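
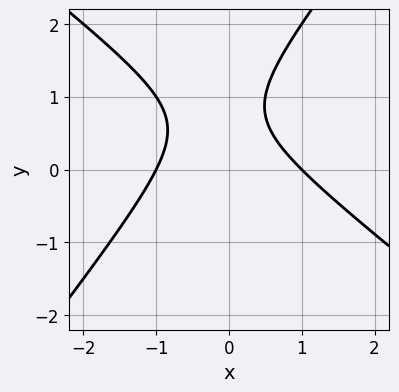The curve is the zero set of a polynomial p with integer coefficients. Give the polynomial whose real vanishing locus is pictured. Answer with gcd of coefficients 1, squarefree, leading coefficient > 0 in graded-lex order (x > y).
2*x^2 + x*y - 2*y^2 + 3*y - 2

(a) The degree is 2 — no degree-1 curve has this shape.
(b) From the visible intercepts: among the integer gridlines, it crosses the x-axis at x ∈ {-1, 1}; no y-intercept at any integer in the box.
(c) Matching integer coefficients to the picture gives p.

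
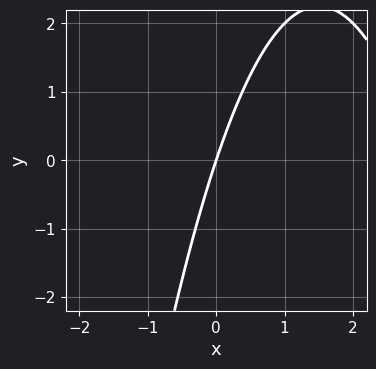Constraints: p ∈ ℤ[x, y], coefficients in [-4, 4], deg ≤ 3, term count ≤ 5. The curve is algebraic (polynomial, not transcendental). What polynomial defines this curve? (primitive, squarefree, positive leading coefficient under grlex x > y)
(a) The degree is 2 — no degree-1 curve has this shape.
(b) From the visible intercepts: one x-axis crossing is at x = 0; it crosses the y-axis at the gridline y = 0.
(c) Solving for integer coefficients yields p as stated.

x^2 - 3*x + y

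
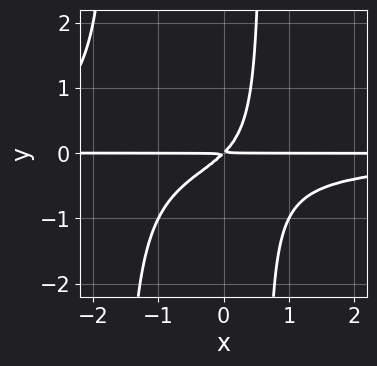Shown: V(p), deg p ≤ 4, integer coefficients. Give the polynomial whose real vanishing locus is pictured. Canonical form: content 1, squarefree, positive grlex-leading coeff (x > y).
1. The degree is 4 — the shape is more complex than any degree-3 curve.
2. From the axis intercepts and sections: the visible x-axis segment lies entirely on the curve.
3. Matching integer coefficients to the picture gives p.

x^2*y^2 + x*y^2 + x*y - y^2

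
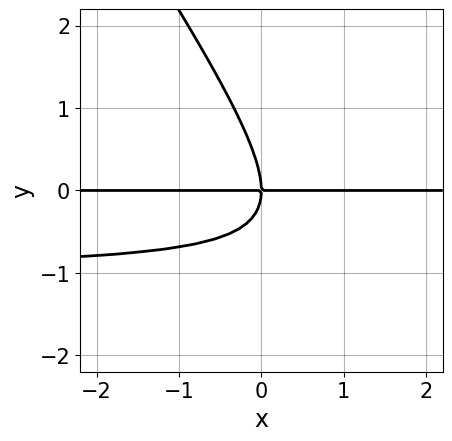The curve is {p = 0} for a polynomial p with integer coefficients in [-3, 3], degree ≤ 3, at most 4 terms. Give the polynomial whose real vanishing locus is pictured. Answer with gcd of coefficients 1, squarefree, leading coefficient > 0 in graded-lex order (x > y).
3*x*y^2 + 2*y^3 + 3*x*y

1. The degree is 3 — the shape is more complex than any degree-2 curve.
2. Reading off the gridlines: it crosses the y-axis at the gridline y = 0; every point of the x-axis in the box is on the curve.
3. Matching integer coefficients to the picture gives p.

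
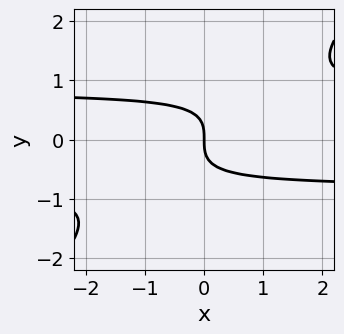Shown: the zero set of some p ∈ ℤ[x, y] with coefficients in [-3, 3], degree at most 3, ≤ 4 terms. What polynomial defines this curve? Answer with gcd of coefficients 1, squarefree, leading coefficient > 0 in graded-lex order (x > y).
3*x*y^2 - 3*y^3 - 2*x

1. deg p = 3. The shape is more complex than any degree-2 curve.
2. Checking where it meets the axes: it crosses the y-axis at the gridline y = 0; it crosses the x-axis at the gridline x = 0.
3. Putting this together gives p.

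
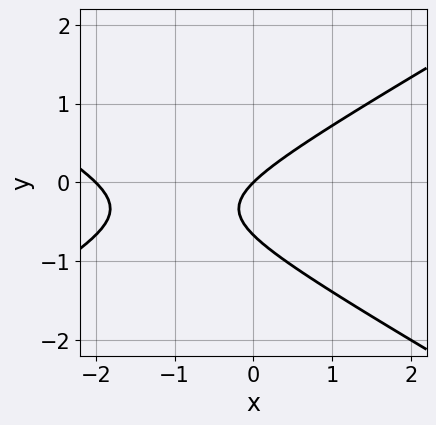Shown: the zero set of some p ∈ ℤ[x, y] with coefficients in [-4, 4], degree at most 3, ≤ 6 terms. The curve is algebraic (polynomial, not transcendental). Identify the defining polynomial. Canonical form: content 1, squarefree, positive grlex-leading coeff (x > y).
First, degree: a generic line meets the curve in up to 2 points, so deg p = 2.
Then, against the integer gridlines: one y-axis crossing is at y = 0; the x-axis gridline crossings are at x ∈ {-2, 0}.
Finally, together with the visible shape, these determine p as stated.

x^2 - 3*y^2 + 2*x - 2*y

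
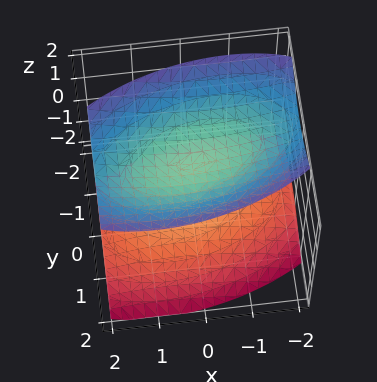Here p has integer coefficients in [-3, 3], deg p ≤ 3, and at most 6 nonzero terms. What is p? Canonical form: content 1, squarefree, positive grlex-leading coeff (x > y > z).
x^2 - x*y + 3*y^2 - 3*z^2 + 3

1. There are 2 components.
2. The degree is 2 — no degree-1 surface has this shape.
3. From the axis intercepts and sections: the z-axis gridline crossings are at z ∈ {-1, 1}; the surface avoids every integer y-axis point in the box.
4. These observations pin down the coefficients.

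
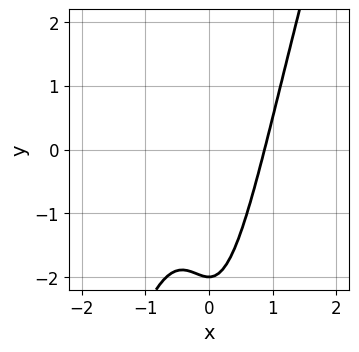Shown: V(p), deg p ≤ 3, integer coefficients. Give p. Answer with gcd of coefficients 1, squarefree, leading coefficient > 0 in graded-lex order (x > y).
1. The degree is 3 — no degree-2 curve has this shape.
2. Reading off the gridlines: it meets the y-axis at y = -2 (among the integer gridlines).
3. Assembling these constraints gives the stated polynomial.

3*x^3 - x^2*y - y - 2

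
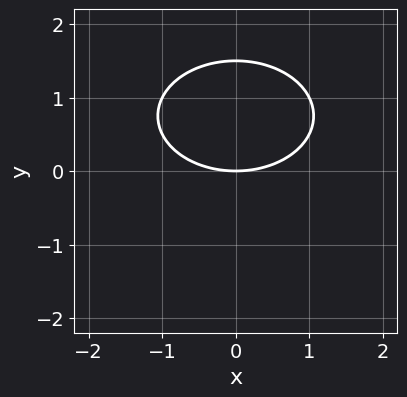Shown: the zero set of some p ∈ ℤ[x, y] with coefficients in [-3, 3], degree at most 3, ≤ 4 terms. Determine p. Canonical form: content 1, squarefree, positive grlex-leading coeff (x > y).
(a) deg p = 2. The shape is more complex than any degree-1 curve.
(b) Symmetries: it's symmetric under x → −x, forcing even powers of x.
(c) From the axis intercepts and sections: it crosses the y-axis at the gridline y = 0; one x-axis crossing is at x = 0.
(d) Solving for integer coefficients yields p as stated.

x^2 + 2*y^2 - 3*y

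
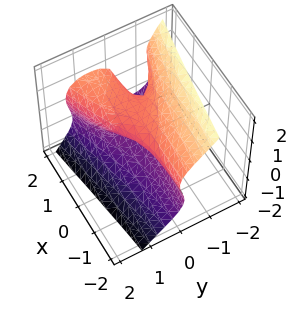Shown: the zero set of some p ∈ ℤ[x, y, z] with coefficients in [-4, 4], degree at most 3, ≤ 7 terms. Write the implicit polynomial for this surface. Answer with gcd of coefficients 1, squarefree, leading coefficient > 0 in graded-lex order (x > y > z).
3*y^3 + 2*y*z^2 + 3*z^3 - 3*x*y - 2*z

1. deg p = 3. The shape is more complex than any degree-2 surface.
2. Observable constraints: one z-axis crossing is at z = 0; one y-axis crossing is at y = 0; every point of the x-axis in the box is on the surface.
3. Together with the visible shape, these determine p as stated.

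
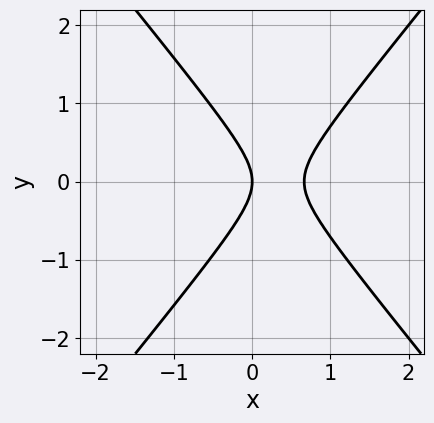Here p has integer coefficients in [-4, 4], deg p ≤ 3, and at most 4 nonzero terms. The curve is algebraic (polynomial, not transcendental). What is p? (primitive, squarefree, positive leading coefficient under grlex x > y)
(a) The degree is 2 — the shape is more complex than any degree-1 curve.
(b) Symmetries: mirror symmetry y ↦ −y ⇒ only even powers of y.
(c) Reading off the gridlines: it meets the x-axis at x = 0 (among the integer gridlines); it crosses the y-axis at the gridline y = 0.
(d) Solving for integer coefficients yields p as stated.

3*x^2 - 2*y^2 - 2*x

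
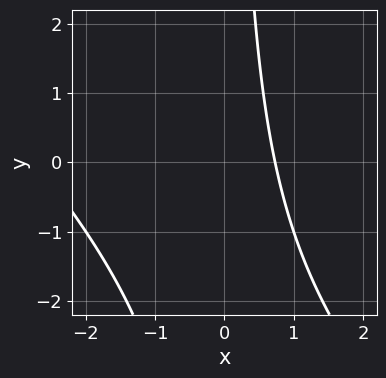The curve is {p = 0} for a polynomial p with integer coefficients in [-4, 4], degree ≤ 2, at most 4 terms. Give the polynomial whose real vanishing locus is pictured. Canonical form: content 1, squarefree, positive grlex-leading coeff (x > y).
Degree: no degree-1 curve has this shape, so deg p = 2.
Reading off the gridlines: the curve avoids every integer y-axis point in the box.
Assembling these constraints gives the stated polynomial.

x^2 + x*y + 2*x - 2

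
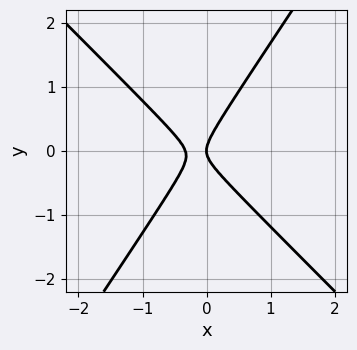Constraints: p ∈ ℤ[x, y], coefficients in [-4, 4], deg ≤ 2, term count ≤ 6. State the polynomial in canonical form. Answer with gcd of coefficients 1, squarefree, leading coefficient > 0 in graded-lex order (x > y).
3*x^2 + x*y - 2*y^2 + x

1. deg p = 2. No degree-1 curve has this shape.
2. Against the integer gridlines: one y-axis crossing is at y = 0; it meets the x-axis at x = 0 (among the integer gridlines).
3. The integer polynomial consistent with all of this is the stated p.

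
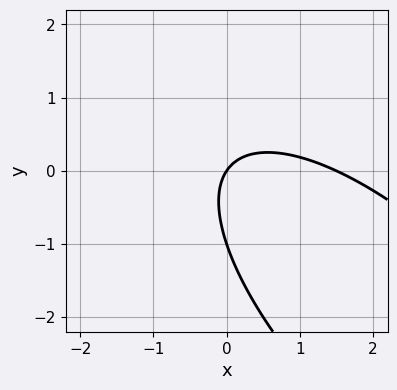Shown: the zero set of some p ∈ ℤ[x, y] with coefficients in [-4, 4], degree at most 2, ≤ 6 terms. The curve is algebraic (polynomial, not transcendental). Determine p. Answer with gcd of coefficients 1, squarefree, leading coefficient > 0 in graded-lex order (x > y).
2*x^2 + 3*x*y + 2*y^2 - 3*x + 2*y

(a) deg p = 2.
(b) Observable constraints: the y-axis gridline crossings are at y ∈ {-1, 0}; it meets the x-axis at x = 0 (among the integer gridlines).
(c) Solving for integer coefficients yields p as stated.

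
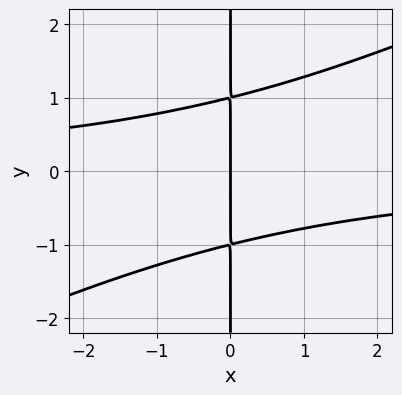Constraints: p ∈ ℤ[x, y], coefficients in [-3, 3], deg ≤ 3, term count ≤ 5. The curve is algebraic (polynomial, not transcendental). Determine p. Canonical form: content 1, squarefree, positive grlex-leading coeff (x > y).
Degree: no degree-2 curve has this shape, so deg p = 3.
Checking where it meets the axes: it meets the x-axis at x = 0 (among the integer gridlines); the visible y-axis segment lies entirely on the curve.
Matching integer coefficients to the picture gives p.

x^2*y - 2*x*y^2 + 2*x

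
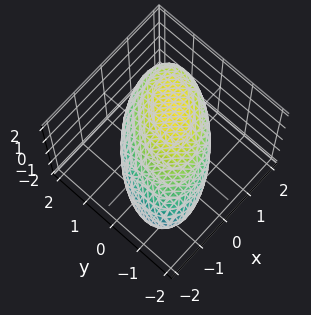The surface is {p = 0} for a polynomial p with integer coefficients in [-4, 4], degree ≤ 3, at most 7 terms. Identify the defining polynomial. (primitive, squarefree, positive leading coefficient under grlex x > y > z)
(a) Degree: the shape is more complex than any degree-1 surface, so deg p = 2.
(b) Checking where it meets the axes: among the integer gridlines, it crosses the z-axis at z ∈ {-1, 1}.
(c) Fitting integer coefficients to these (and the overall shape) gives p.

x^2 - x*y - x*z + y^2 + 2*z^2 - 2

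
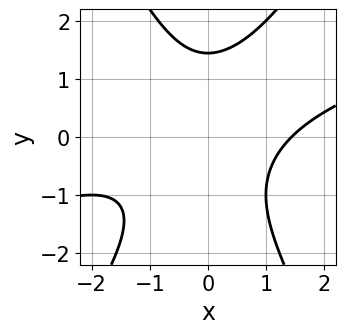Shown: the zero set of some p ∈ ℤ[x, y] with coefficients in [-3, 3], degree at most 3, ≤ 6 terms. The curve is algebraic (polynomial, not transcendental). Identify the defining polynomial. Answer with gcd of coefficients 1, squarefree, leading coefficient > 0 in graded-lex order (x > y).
x^3 - 3*x^2*y + y^3 - 3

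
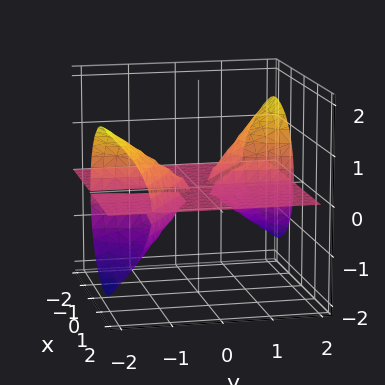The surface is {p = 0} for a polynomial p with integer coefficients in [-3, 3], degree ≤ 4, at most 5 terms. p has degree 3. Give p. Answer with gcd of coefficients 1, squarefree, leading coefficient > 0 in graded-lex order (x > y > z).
There are 3 components. Treating them together as one polynomial.
deg p = 3. The shape is more complex than any degree-2 surface.
From the visible intercepts: the visible y-axis segment lies entirely on the surface; it meets the z-axis at z = 0 (among the integer gridlines); every point of the x-axis in the box is on the surface.
Assembling these constraints gives the stated polynomial.

2*x^2*z + 3*x*y*z + 2*z^3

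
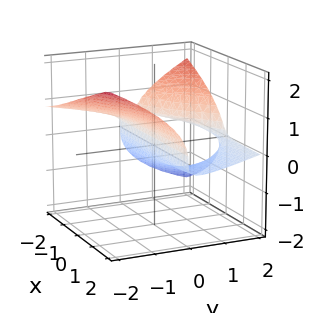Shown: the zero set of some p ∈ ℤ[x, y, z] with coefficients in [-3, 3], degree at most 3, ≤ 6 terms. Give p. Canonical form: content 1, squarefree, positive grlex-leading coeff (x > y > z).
2*x*y*z + 3*z^3 - y^2 + 2*y

1. Degree: the shape is more complex than any degree-2 surface, so deg p = 3.
2. Observable constraints: every point of the x-axis in the box is on the surface; it crosses the z-axis at the gridline z = 0.
3. Putting this together gives p.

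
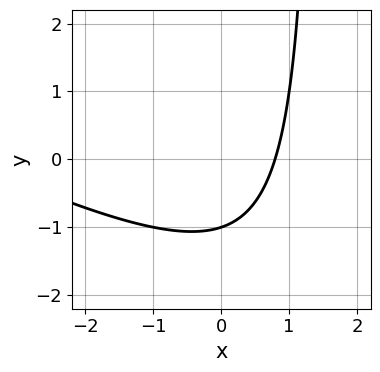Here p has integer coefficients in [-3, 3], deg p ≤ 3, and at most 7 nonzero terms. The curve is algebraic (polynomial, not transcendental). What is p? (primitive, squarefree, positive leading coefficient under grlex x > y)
x^2 + 2*x*y + 3*x - 3*y - 3

First, the degree is 2 — a generic line meets the curve in up to 2 points.
Then, from the visible intercepts: it meets the y-axis at y = -1 (among the integer gridlines).
Finally, matching integer coefficients to the picture gives p.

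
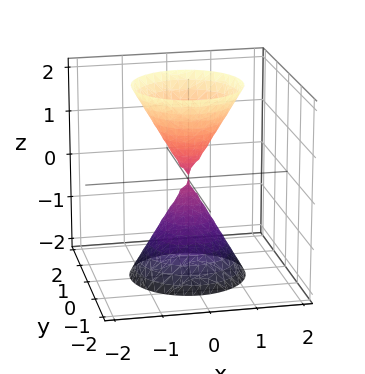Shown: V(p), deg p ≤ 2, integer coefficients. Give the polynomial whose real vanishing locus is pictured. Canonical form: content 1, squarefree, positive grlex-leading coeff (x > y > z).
(a) There are 2 components. Treating them together as one polynomial.
(b) Degree: two nappes meeting at a single point; a quadric, so deg p = 2.
(c) Symmetries: it's symmetric under z → −z, forcing even powers of z; rotational symmetry about the z-axis ⇒ p depends on x, y only through x² + y².
(d) Observable constraints: it meets the x-axis at x = 0 (among the integer gridlines); a circular section at z = 1 has radius between 0 and 1.
(e) The integer polynomial consistent with all of this is the stated p.

3*x^2 + 3*y^2 - z^2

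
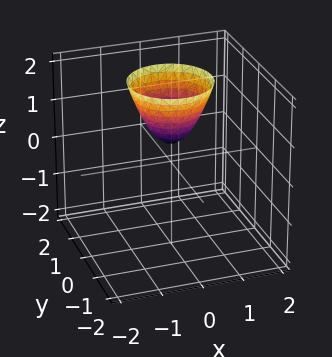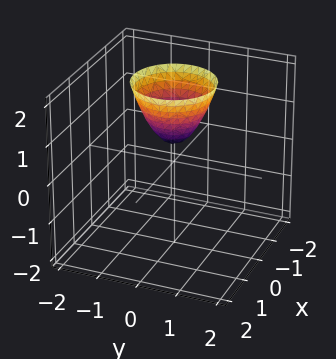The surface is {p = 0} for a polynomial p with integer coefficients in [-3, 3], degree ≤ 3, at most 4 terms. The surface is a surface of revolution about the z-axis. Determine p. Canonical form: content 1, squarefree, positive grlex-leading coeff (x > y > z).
First, deg p = 2.
Then, symmetry: the surface is invariant under rotation about z: p = q(x² + y², z).
Next, observable constraints: a circular section at z = 2 has radius exactly 1; it misses every integer gridline on the y-axis; no x-intercept at any integer in the box.
Finally, fitting integer coefficients to these (and the overall shape) gives p.

3*x^2 + 3*y^2 - 2*z + 1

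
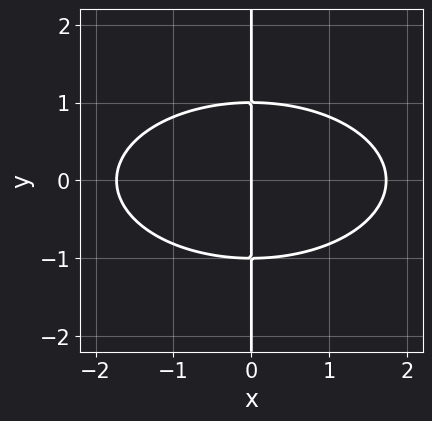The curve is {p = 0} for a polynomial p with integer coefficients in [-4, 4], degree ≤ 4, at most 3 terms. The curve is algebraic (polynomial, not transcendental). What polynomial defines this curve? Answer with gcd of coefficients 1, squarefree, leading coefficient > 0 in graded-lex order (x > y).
First, degree: a generic line meets the curve in up to 3 points, so deg p = 3.
Next, symmetries: mirror symmetry y ↦ −y ⇒ only even powers of y.
Next, checking where it meets the axes: one x-axis crossing is at x = 0; the visible y-axis segment lies entirely on the curve.
Finally, matching integer coefficients to the picture gives p.

x^3 + 3*x*y^2 - 3*x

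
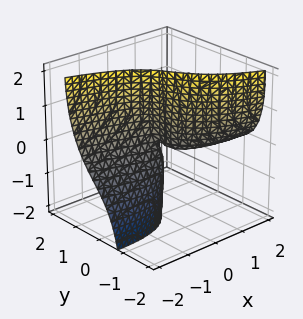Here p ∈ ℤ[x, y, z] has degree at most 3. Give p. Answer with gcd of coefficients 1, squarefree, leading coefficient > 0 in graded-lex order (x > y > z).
2*y^3 + y*z^2 - x^2 - 3*x*y + 3*x*z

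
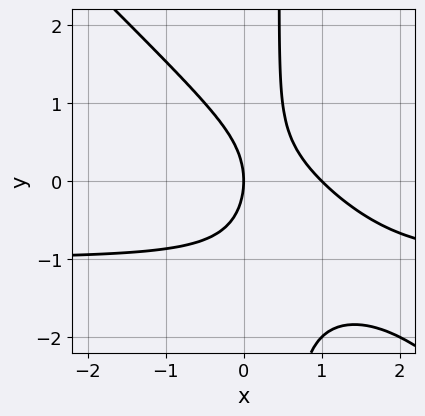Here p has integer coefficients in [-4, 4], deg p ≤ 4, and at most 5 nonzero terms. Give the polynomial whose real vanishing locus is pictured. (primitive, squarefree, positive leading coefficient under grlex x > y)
1. The degree is 3 — a generic line meets the curve in up to 3 points.
2. Reading off the gridlines: among the integer gridlines, it crosses the x-axis at x ∈ {0, 1}; it meets the y-axis at y = 0 (among the integer gridlines).
3. Solving for integer coefficients yields p as stated.

2*x^2*y + 2*x*y^2 + 2*x^2 - y^2 - 2*x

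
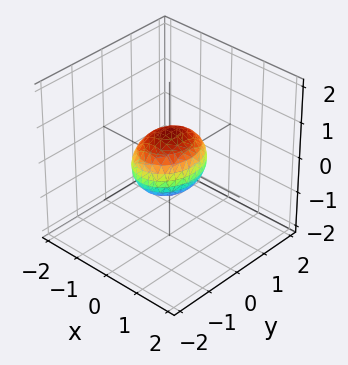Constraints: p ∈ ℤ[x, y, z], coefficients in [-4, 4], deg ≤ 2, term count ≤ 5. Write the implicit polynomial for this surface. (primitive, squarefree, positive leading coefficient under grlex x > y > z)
deg p = 2. A closed, bounded, convex surface; a quadric.
Symmetries: mirror symmetry x ↦ −x ⇒ only even powers of x; the z ↦ −z reflection is a symmetry, so z appears only in even powers; mirror symmetry y ↦ −y ⇒ only even powers of y.
Reading off the gridlines: among the integer gridlines, it crosses the y-axis at y ∈ {-1, 1}.
Solving for integer coefficients yields p as stated.

3*x^2 + 2*y^2 + 3*z^2 - 2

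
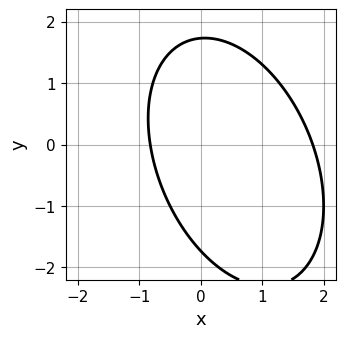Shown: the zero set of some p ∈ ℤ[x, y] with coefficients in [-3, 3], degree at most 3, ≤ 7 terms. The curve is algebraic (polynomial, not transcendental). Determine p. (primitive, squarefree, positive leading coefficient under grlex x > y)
The degree is 2 — no degree-1 curve has this shape.
Putting this together gives p.

2*x^2 + x*y + y^2 - 2*x - 3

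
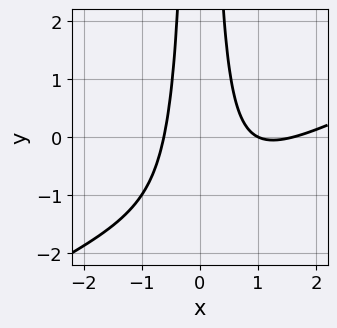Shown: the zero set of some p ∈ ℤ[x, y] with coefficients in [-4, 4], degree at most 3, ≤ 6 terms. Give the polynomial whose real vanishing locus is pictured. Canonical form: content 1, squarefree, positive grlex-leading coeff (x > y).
x^3 - 2*x^2*y - 2*x^2 + 1

1. deg p = 3. A generic line meets the curve in up to 3 points.
2. Observable constraints: it meets the x-axis at x = 1 (among the integer gridlines); no y-intercept at any integer in the box.
3. The integer polynomial consistent with all of this is the stated p.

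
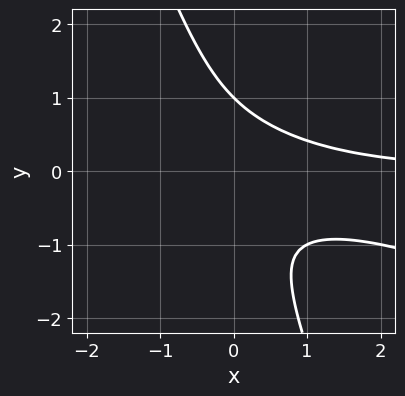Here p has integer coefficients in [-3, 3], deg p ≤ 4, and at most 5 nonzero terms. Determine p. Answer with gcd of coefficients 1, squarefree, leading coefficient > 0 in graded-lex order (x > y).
deg p = 3.
From the visible intercepts: one y-axis crossing is at y = 1; no x-intercept at any integer in the box.
Matching integer coefficients to the picture gives p.

x^2*y + 3*x*y^2 + y^3 - 1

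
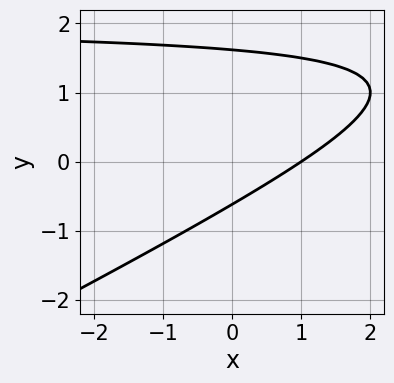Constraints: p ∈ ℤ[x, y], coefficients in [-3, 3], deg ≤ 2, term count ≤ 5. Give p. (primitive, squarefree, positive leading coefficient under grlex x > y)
(a) The degree is 2 — no degree-1 curve has this shape.
(b) Checking where it meets the axes: one x-axis crossing is at x = 1.
(c) Assembling these constraints gives the stated polynomial.

x*y - 2*y^2 - 2*x + 2*y + 2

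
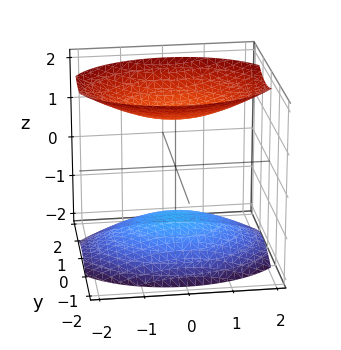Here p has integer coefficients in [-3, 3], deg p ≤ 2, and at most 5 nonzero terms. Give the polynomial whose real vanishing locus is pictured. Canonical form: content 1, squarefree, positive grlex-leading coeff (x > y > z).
x^2 + 2*y^2 - 2*z^2 + 3

1. The picture has 2 separate pieces. Treating them together as one polynomial.
2. Degree: two separate bowl-shaped sheets opening away from each other; a quadric, so deg p = 2.
3. Symmetries: it's symmetric under x → −x, forcing even powers of x; it's symmetric under z → −z, forcing even powers of z; it's symmetric under y → −y, forcing even powers of y.
4. Against the integer gridlines: no x-intercept at any integer in the box; it misses every integer gridline on the y-axis.
5. The integer polynomial consistent with all of this is the stated p.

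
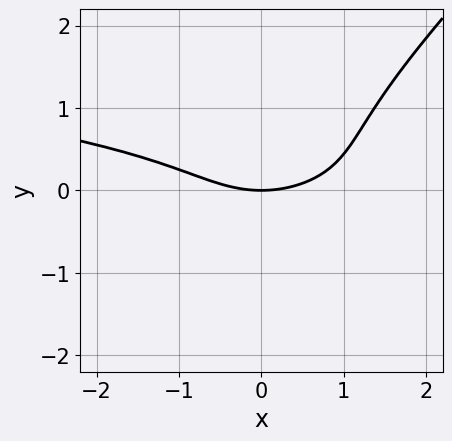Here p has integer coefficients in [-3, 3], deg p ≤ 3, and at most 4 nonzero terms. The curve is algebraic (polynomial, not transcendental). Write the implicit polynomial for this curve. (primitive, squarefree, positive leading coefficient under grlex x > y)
3*x*y^2 - 3*y^3 + x^2 - 3*y

1. The degree is 3 — the shape is more complex than any degree-2 curve.
2. Checking where it meets the axes: it meets the y-axis at y = 0 (among the integer gridlines); it meets the x-axis at x = 0 (among the integer gridlines).
3. Solving for integer coefficients yields p as stated.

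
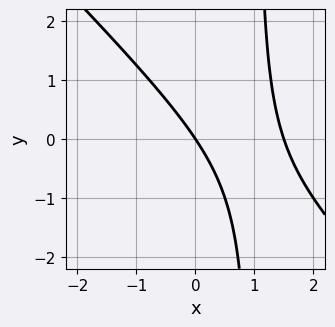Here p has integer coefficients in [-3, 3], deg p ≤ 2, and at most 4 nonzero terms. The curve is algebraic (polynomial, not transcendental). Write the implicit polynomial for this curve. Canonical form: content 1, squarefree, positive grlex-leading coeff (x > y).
(a) deg p = 2.
(b) Reading off the gridlines: one x-axis crossing is at x = 0; it meets the y-axis at y = 0 (among the integer gridlines).
(c) Together with the visible shape, these determine p as stated.

2*x^2 + 2*x*y - 3*x - 2*y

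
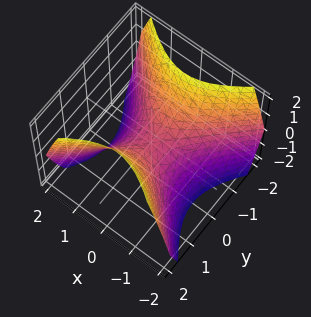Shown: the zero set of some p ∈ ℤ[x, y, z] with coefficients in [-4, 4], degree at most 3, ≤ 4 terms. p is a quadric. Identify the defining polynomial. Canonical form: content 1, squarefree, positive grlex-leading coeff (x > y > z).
x^2 - y^2 + z

The degree is 2 — a saddle surface; a quadric.
Symmetries: mirror symmetry y ↦ −y ⇒ only even powers of y; mirror symmetry x ↦ −x ⇒ only even powers of x.
Reading off the gridlines: it meets the x-axis at x = 0 (among the integer gridlines); it crosses the z-axis at the gridline z = 0; it meets the y-axis at y = 0 (among the integer gridlines).
Solving for integer coefficients yields p as stated.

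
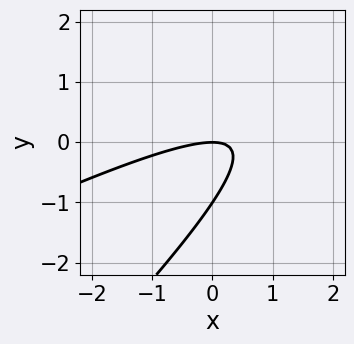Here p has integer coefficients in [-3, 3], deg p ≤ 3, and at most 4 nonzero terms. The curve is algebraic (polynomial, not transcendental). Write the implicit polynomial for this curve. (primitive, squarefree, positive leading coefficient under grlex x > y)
x^2 - 3*x*y + 2*y^2 + 2*y

First, degree: no degree-1 curve has this shape, so deg p = 2.
Next, from the axis intercepts and sections: among the integer gridlines, it crosses the y-axis at y ∈ {-1, 0}; it crosses the x-axis at the gridline x = 0.
Finally, solving for integer coefficients yields p as stated.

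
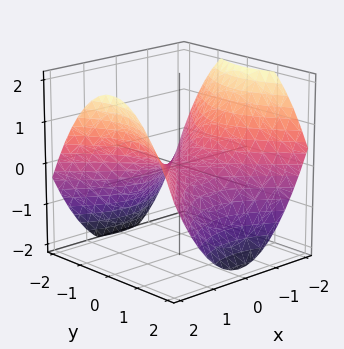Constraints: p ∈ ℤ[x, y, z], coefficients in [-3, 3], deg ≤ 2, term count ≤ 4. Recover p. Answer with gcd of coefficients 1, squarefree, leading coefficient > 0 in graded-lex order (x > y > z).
1. The degree is 2 — a saddle surface; a quadric.
2. Symmetries: it's symmetric under x → −x, forcing even powers of x; it's symmetric under y → −y, forcing even powers of y.
3. From the axis intercepts and sections: it meets the y-axis at y = 0 (among the integer gridlines); one x-axis crossing is at x = 0; it meets the z-axis at z = 0 (among the integer gridlines).
4. Solving for integer coefficients yields p as stated.

x^2 - y^2 - 2*z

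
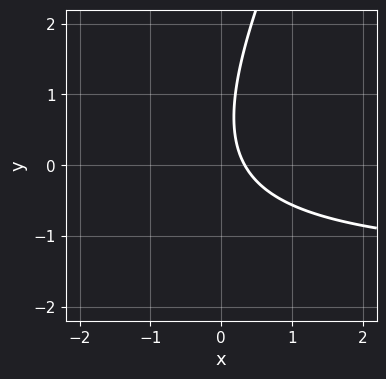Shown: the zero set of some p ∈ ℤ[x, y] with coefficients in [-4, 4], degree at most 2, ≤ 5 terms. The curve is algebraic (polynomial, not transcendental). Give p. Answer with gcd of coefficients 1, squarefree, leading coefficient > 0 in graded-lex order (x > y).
2*x*y - y^2 + 3*x + y - 1

deg p = 2.
From the visible intercepts: the curve avoids every integer y-axis point in the box.
Fitting integer coefficients to these (and the overall shape) gives p.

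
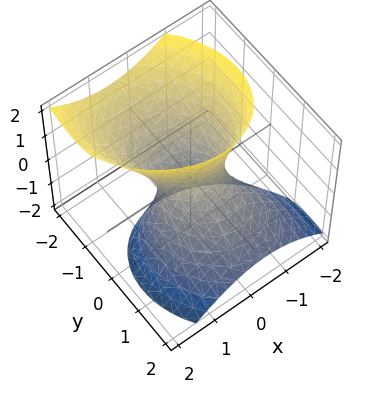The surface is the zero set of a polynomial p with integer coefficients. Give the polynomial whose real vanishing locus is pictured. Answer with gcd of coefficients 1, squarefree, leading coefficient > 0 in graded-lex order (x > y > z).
First, degree: the shape is more complex than any degree-1 surface, so deg p = 2.
Next, checking where it meets the axes: the surface avoids every integer z-axis point in the box.
Finally, putting this together gives p.

2*x^2 + x*y + 2*y^2 + 2*y*z - z^2 - 1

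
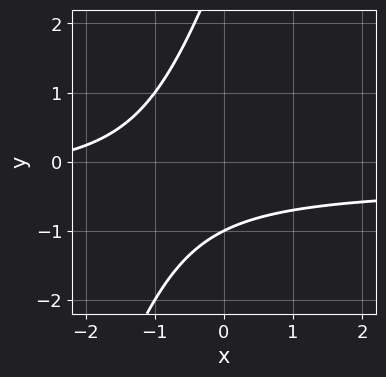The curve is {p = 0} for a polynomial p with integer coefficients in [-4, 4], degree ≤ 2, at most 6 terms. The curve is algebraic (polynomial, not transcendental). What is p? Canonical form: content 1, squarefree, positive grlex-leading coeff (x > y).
3*x*y - y^2 + x + 2*y + 3

1. The degree is 2 — a generic line meets the curve in up to 2 points.
2. Reading off the gridlines: one y-axis crossing is at y = -1; no x-intercept at any integer in the box.
3. Assembling these constraints gives the stated polynomial.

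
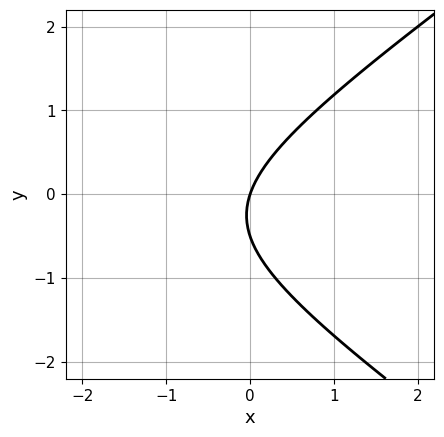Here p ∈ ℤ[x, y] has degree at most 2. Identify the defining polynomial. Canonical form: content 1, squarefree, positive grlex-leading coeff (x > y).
Degree: a generic line meets the curve in up to 2 points, so deg p = 2.
From the visible intercepts: it crosses the x-axis at the gridline x = 0; one y-axis crossing is at y = 0.
Fitting integer coefficients to these (and the overall shape) gives p.

x^2 - 2*y^2 + 3*x - y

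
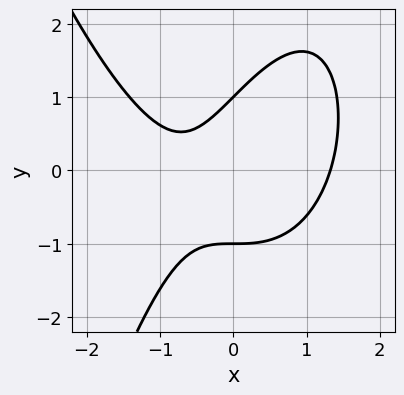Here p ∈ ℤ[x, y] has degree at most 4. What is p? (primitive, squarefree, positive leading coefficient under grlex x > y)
x^3 - x*y + y^2 - x - 1

First, deg p = 3. No degree-2 curve has this shape.
Next, observable constraints: among the integer gridlines, it crosses the y-axis at y ∈ {-1, 1}.
Finally, together with the visible shape, these determine p as stated.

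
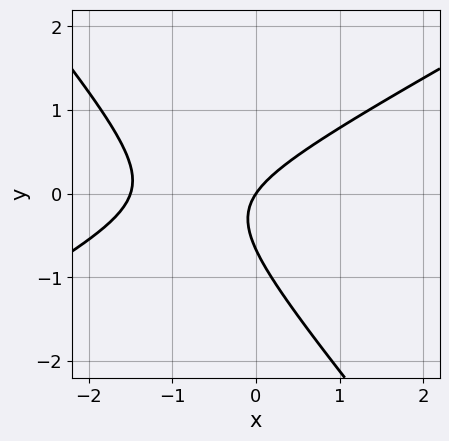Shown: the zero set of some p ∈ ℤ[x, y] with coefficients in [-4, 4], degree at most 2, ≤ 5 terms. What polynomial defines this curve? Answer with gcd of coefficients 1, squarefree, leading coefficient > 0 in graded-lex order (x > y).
2*x^2 - 2*x*y - 3*y^2 + 3*x - 2*y

1. Degree: no degree-1 curve has this shape, so deg p = 2.
2. Against the integer gridlines: one x-axis crossing is at x = 0; it crosses the y-axis at the gridline y = 0.
3. The integer polynomial consistent with all of this is the stated p.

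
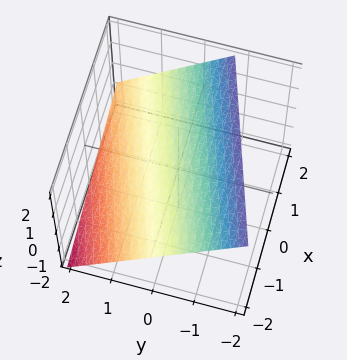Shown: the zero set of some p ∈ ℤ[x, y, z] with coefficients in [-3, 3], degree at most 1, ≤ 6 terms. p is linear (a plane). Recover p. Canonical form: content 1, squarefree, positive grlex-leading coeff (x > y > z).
First, deg p = 1. Every cross-section is a straight line — this is a plane.
Next, observable constraints: it crosses the x-axis at the gridline x = -2.
Finally, putting this together gives p.

x - 3*y - 3*z + 2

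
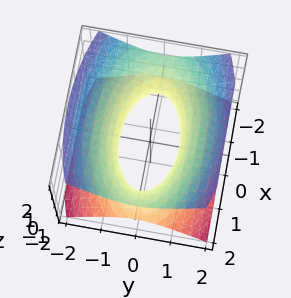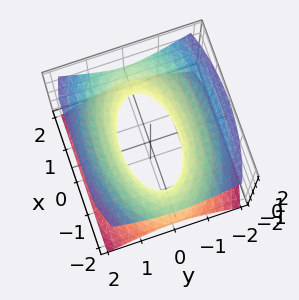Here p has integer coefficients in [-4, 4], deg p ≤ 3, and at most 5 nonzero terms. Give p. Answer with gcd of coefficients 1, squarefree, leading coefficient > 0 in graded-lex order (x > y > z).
(a) deg p = 2. An hourglass — one-sheet hyperboloid; a quadric.
(b) Symmetries: mirror symmetry x ↦ −x ⇒ only even powers of x; it's symmetric under y → −y, forcing even powers of y; it's symmetric under z → −z, forcing even powers of z.
(c) Checking where it meets the axes: it misses every integer gridline on the z-axis.
(d) Putting this together gives p.

x^2 + 3*y^2 - 3*z^2 - 2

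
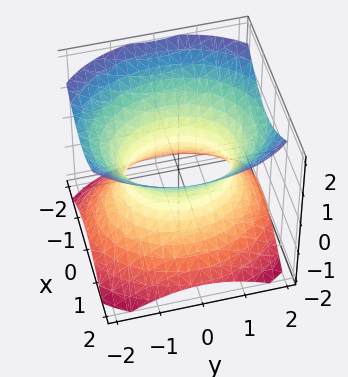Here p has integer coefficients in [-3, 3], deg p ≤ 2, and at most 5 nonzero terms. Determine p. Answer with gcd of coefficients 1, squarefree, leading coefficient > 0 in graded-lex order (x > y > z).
3*x^2 + 2*y^2 - 3*z^2 - 3

First, the degree is 2 — an hourglass — one-sheet hyperboloid; a quadric.
Next, symmetries: the x ↦ −x reflection is a symmetry, so x appears only in even powers; it's symmetric under z → −z, forcing even powers of z; the y ↦ −y reflection is a symmetry, so y appears only in even powers.
Then, checking where it meets the axes: no z-intercept at any integer in the box; among the integer gridlines, it crosses the x-axis at x ∈ {-1, 1}.
Finally, putting this together gives p.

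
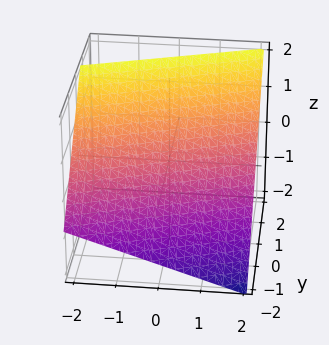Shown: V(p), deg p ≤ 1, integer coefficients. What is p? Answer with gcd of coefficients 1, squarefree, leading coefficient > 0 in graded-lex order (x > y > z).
x - 3*y + 3*z - 2

First, deg p = 1. The surface is flat (a plane).
Next, observable constraints: one x-axis crossing is at x = 2.
Finally, fitting integer coefficients to these (and the overall shape) gives p.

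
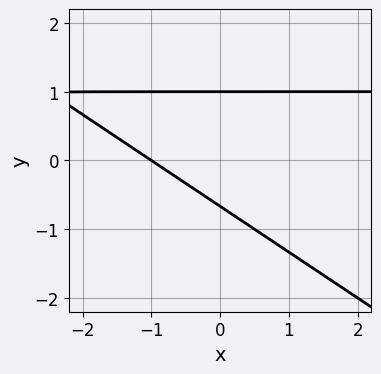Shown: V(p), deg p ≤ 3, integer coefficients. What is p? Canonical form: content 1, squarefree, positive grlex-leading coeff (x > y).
2*x*y + 3*y^2 - 2*x - y - 2

1. The degree is 2 — a generic line meets the curve in up to 2 points.
2. Observable constraints: it meets the x-axis at x = -1 (among the integer gridlines); it crosses the y-axis at the gridline y = 1.
3. Together with the visible shape, these determine p as stated.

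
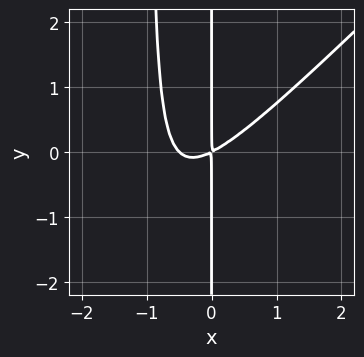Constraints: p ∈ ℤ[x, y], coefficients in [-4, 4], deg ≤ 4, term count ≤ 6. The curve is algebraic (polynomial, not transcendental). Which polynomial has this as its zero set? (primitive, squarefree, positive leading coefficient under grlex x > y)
(a) deg p = 3. A generic line meets the curve in up to 3 points.
(b) Reading off the gridlines: the visible y-axis segment lies entirely on the curve.
(c) Fitting integer coefficients to these (and the overall shape) gives p.

2*x^3 - 2*x^2*y + x^2 - 2*x*y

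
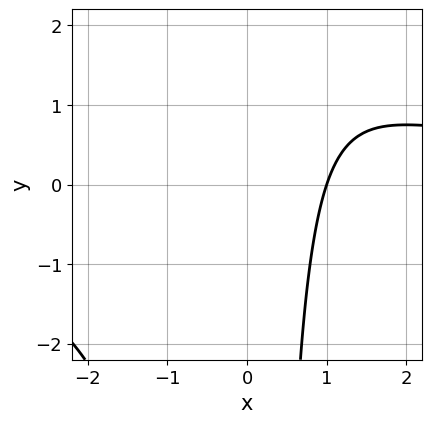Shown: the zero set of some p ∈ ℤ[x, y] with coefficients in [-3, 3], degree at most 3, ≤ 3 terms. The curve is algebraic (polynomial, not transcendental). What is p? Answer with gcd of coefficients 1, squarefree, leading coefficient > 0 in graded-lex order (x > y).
First, degree: a generic line meets the curve in up to 3 points, so deg p = 3.
Next, observable constraints: it meets the x-axis at x = 1 (among the integer gridlines); no y-intercept at any integer in the box.
Finally, the integer polynomial consistent with all of this is the stated p.

x^2*y - 3*x + 3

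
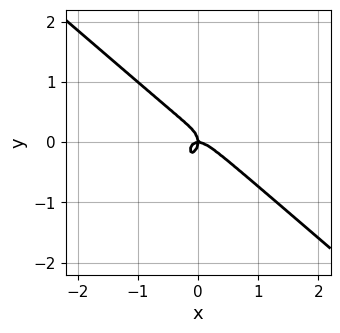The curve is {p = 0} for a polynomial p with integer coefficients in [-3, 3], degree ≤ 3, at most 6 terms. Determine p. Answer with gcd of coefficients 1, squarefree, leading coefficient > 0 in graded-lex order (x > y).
3*x^3 + 2*x^2*y + 2*y^3 + x*y

1. The degree is 3 — a generic line meets the curve in up to 3 points.
2. Against the integer gridlines: it crosses the y-axis at the gridline y = 0; it crosses the x-axis at the gridline x = 0.
3. Fitting integer coefficients to these (and the overall shape) gives p.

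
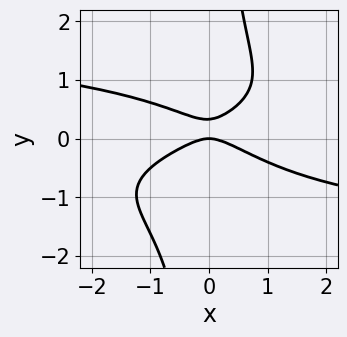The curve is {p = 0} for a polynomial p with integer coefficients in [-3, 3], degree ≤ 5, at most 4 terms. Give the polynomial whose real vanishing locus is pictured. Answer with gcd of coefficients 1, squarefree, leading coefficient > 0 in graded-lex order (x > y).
2*x*y^3 + x^2 - 3*y^2 + y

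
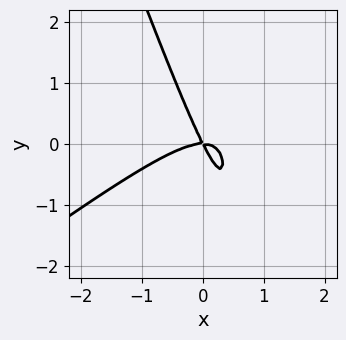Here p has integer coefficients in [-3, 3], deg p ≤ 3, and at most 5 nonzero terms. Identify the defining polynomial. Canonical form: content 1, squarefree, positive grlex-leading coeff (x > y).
1. deg p = 3. A generic line meets the curve in up to 3 points.
2. From the axis intercepts and sections: it crosses the x-axis at the gridline x = 0; it meets the y-axis at y = 0 (among the integer gridlines).
3. Putting this together gives p.

2*x^3 - 2*x^2*y - x*y^2 + 2*x*y + y^2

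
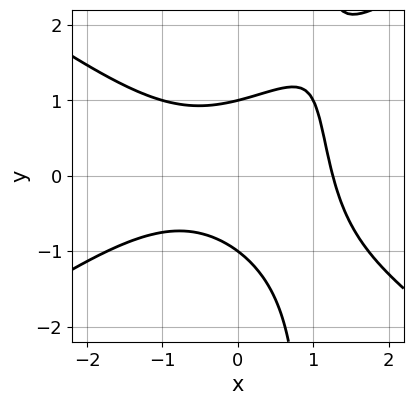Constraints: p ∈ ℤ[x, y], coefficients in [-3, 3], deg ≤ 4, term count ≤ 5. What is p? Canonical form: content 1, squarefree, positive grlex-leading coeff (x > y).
First, deg p = 3. No degree-2 curve has this shape.
Next, against the integer gridlines: the y-axis gridline crossings are at y ∈ {-1, 1}.
Finally, the integer polynomial consistent with all of this is the stated p.

x^3 - 2*x*y^2 + x*y + 2*y^2 - 2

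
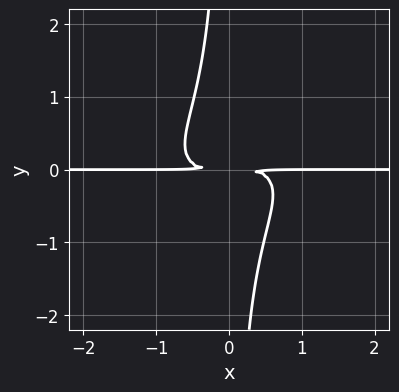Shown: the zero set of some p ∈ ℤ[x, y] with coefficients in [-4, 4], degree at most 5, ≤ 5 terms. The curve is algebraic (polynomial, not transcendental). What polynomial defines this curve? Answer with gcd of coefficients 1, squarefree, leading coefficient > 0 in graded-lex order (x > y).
First, deg p = 4.
Then, observable constraints: every point of the x-axis in the box is on the curve.
Finally, together with the visible shape, these determine p as stated.

x^3*y - 2*x^2*y^2 + 3*x*y^3 + 2*y^2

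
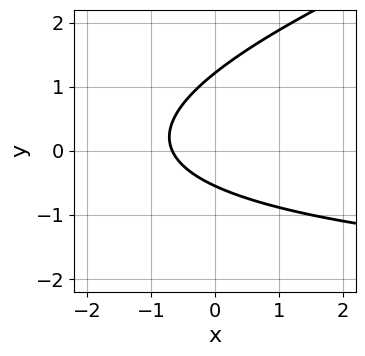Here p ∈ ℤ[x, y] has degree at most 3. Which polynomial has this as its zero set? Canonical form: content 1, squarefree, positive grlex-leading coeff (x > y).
Degree: a generic line meets the curve in up to 2 points, so deg p = 2.
Solving for integer coefficients yields p as stated.

x*y - 3*y^2 + 3*x + 2*y + 2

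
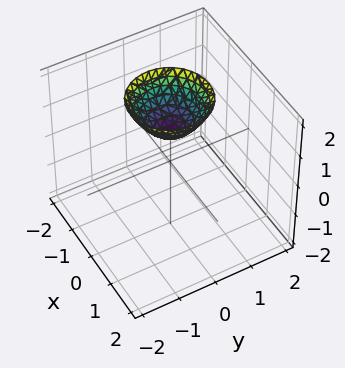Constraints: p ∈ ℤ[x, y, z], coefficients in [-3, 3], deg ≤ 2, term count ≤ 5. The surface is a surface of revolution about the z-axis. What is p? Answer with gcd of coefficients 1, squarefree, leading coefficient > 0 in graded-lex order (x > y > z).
x^2 + y^2 - z + 1

(a) Degree: a generic line meets the surface in up to 2 points, so deg p = 2.
(b) Symmetries: rotational symmetry about the z-axis ⇒ p depends on x, y only through x² + y².
(c) Reading off the gridlines: one z-axis crossing is at z = 1; the surface avoids every integer y-axis point in the box.
(d) Putting this together gives p.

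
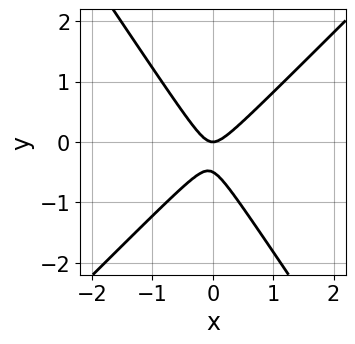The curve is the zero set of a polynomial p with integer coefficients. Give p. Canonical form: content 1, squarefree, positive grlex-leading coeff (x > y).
1. The degree is 2 — no degree-1 curve has this shape.
2. Reading off the gridlines: one y-axis crossing is at y = 0; one x-axis crossing is at x = 0.
3. Putting this together gives p.

3*x^2 - x*y - 2*y^2 - y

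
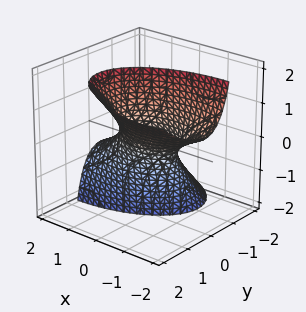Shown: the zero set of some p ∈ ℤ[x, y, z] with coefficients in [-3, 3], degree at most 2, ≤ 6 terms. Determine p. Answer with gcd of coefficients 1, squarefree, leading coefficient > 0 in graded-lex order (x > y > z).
Degree: no degree-1 surface has this shape, so deg p = 2.
Observable constraints: among the integer gridlines, it crosses the x-axis at x ∈ {-1, 1}; the surface avoids every integer z-axis point in the box.
Matching integer coefficients to the picture gives p.

x^2 + 2*x*z + 3*y^2 - 3*y*z - 1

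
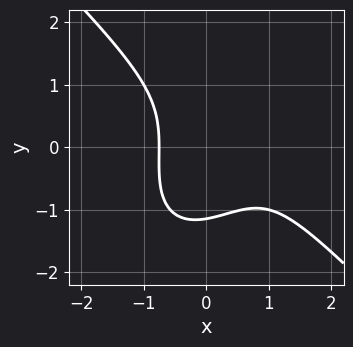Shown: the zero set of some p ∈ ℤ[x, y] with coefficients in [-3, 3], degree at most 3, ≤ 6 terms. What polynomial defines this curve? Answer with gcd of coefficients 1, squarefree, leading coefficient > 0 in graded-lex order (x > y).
1. The degree is 3 — the shape is more complex than any degree-2 curve.
2. Putting this together gives p.

3*x^3 - x*y^2 + 2*y^3 - 3*x^2 + 3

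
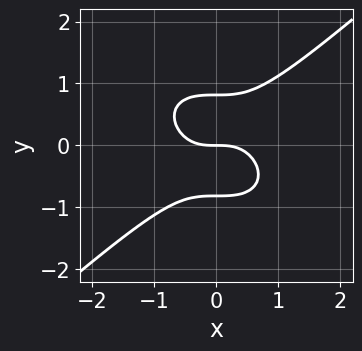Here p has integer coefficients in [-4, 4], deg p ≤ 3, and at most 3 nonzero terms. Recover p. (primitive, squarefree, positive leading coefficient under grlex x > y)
Degree: no degree-2 curve has this shape, so deg p = 3.
From the axis intercepts and sections: it crosses the x-axis at the gridline x = 0; one y-axis crossing is at y = 0.
Putting this together gives p.

2*x^3 - 3*y^3 + 2*y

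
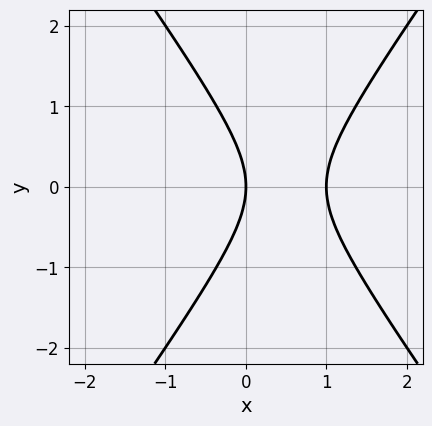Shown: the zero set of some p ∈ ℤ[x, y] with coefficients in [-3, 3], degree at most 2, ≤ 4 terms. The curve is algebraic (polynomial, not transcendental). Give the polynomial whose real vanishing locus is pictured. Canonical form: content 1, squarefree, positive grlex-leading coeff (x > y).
2*x^2 - y^2 - 2*x

(a) Degree: a generic line meets the curve in up to 2 points, so deg p = 2.
(b) Symmetries: the y ↦ −y reflection is a symmetry, so y appears only in even powers.
(c) From the axis intercepts and sections: one y-axis crossing is at y = 0; the x-axis gridline crossings are at x ∈ {0, 1}.
(d) Solving for integer coefficients yields p as stated.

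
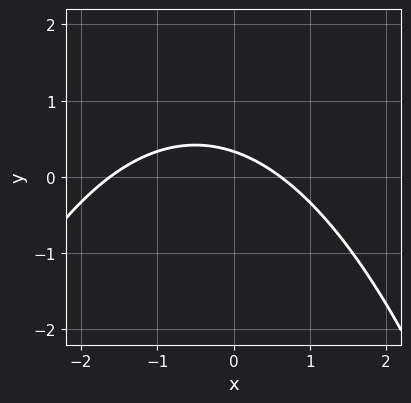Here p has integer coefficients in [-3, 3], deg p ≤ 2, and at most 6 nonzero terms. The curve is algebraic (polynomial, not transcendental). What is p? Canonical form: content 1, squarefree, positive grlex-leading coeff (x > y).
Degree: a generic line meets the curve in up to 2 points, so deg p = 2.
Matching integer coefficients to the picture gives p.

x^2 + x + 3*y - 1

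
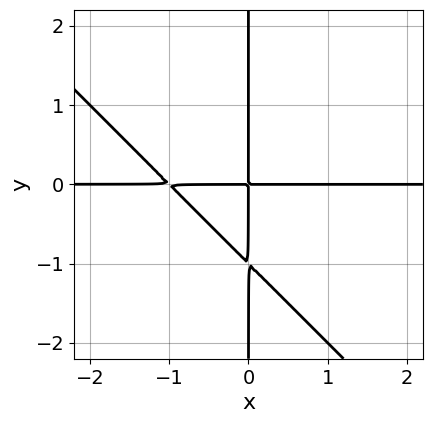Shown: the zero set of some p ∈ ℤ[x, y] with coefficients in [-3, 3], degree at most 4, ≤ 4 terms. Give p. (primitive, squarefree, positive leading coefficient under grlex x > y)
x^2*y + x*y^2 + x*y

First, the degree is 3 — no degree-2 curve has this shape.
Next, against the integer gridlines: every point of the x-axis in the box is on the curve; the visible y-axis segment lies entirely on the curve.
Finally, these observations pin down the coefficients.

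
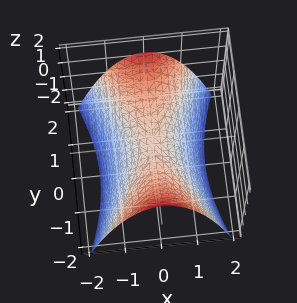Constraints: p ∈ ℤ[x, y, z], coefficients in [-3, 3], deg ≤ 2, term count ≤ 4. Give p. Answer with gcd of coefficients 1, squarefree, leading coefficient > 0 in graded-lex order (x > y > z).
(a) The degree is 2 — a hyperbolic paraboloid; a quadric.
(b) Symmetries: it's symmetric under x → −x, forcing even powers of x; mirror symmetry y ↦ −y ⇒ only even powers of y.
(c) From the visible intercepts: it meets the z-axis at z = 0 (among the integer gridlines); it meets the y-axis at y = 0 (among the integer gridlines); it meets the x-axis at x = 0 (among the integer gridlines).
(d) Assembling these constraints gives the stated polynomial.

3*x^2 - y^2 + 3*z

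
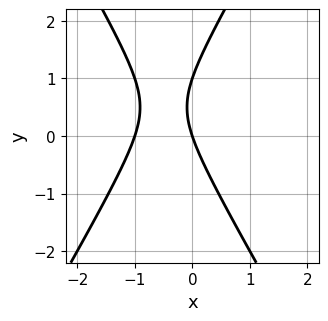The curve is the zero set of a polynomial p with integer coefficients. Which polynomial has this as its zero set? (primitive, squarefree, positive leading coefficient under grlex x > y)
First, degree: no degree-1 curve has this shape, so deg p = 2.
Then, reading off the gridlines: the y-axis gridline crossings are at y ∈ {0, 1}; the x-axis gridline crossings are at x ∈ {-1, 0}.
Finally, these observations pin down the coefficients.

3*x^2 - y^2 + 3*x + y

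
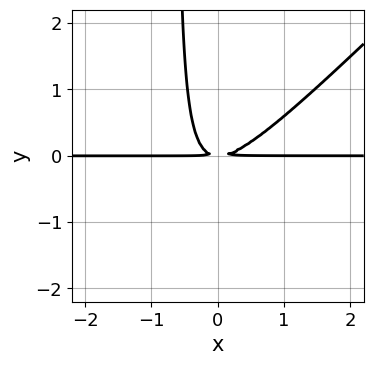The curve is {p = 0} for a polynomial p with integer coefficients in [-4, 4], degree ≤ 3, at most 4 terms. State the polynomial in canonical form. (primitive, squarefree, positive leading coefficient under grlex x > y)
(a) deg p = 3. The shape is more complex than any degree-2 curve.
(b) Reading off the gridlines: every point of the x-axis in the box is on the curve.
(c) Putting this together gives p.

3*x^2*y - 3*x*y^2 - 2*y^2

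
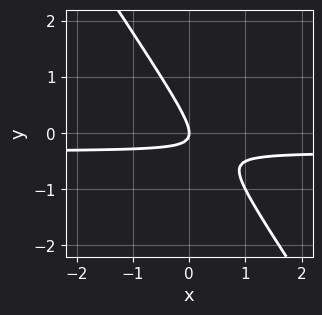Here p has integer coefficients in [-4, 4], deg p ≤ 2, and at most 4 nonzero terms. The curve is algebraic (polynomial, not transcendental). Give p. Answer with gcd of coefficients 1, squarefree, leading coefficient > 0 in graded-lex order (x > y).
3*x*y + 2*y^2 + x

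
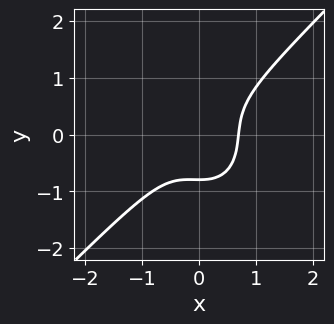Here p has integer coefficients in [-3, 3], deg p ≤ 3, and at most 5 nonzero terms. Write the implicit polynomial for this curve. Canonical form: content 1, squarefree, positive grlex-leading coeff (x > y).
3*x^3 - x^2*y - 2*y^3 - 1

(a) deg p = 3.
(b) The integer polynomial consistent with all of this is the stated p.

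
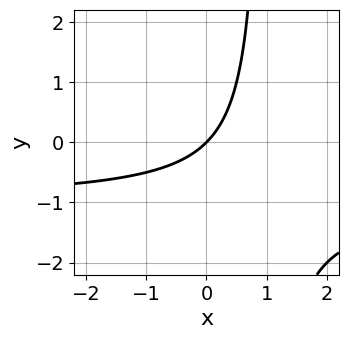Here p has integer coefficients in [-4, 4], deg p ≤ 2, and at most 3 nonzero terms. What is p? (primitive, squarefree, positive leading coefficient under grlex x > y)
First, deg p = 2. No degree-1 curve has this shape.
Then, observable constraints: it meets the x-axis at x = 0 (among the integer gridlines); it meets the y-axis at y = 0 (among the integer gridlines).
Finally, together with the visible shape, these determine p as stated.

x*y + x - y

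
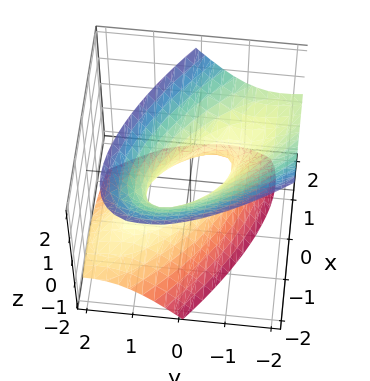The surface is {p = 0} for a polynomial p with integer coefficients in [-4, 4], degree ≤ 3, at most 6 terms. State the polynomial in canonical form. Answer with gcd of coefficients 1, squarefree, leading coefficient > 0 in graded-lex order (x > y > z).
2*x^2 + 3*x*y + 2*y^2 + 2*y*z - 2*z^2 - 1

Degree: the shape is more complex than any degree-1 surface, so deg p = 2.
Observable constraints: the surface avoids every integer z-axis point in the box.
Assembling these constraints gives the stated polynomial.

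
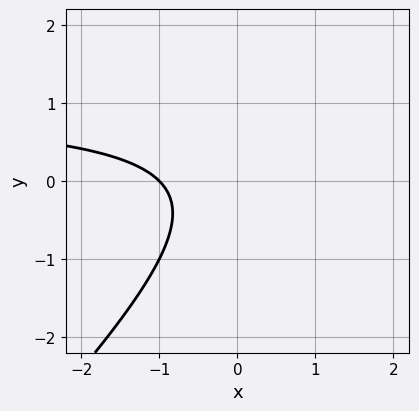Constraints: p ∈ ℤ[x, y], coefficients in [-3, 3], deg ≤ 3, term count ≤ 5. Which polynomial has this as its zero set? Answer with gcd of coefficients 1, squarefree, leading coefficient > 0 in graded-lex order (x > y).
(a) The degree is 2 — a generic line meets the curve in up to 2 points.
(b) Checking where it meets the axes: it crosses the x-axis at the gridline x = -1; the curve avoids every integer y-axis point in the box.
(c) Fitting integer coefficients to these (and the overall shape) gives p.

x*y - y^2 - x - 1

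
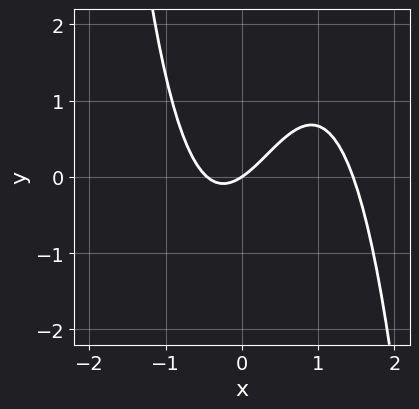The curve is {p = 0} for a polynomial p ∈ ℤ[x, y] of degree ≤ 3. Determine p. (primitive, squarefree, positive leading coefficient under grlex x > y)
3*x^3 - 3*x^2 - 2*x + 3*y

(a) deg p = 3.
(b) Observable constraints: one y-axis crossing is at y = 0; one x-axis crossing is at x = 0.
(c) Together with the visible shape, these determine p as stated.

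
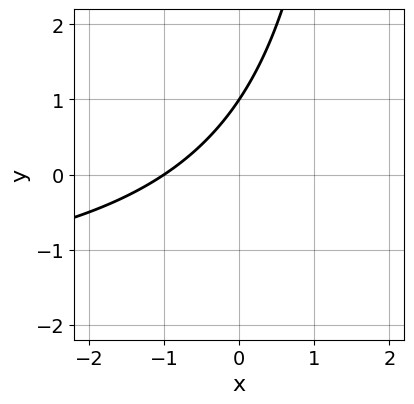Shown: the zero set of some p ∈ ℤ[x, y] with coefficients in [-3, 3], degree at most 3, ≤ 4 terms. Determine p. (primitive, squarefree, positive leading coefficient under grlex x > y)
x*y + 2*x - 2*y + 2

1. deg p = 2.
2. From the axis intercepts and sections: one y-axis crossing is at y = 1; it crosses the x-axis at the gridline x = -1.
3. The integer polynomial consistent with all of this is the stated p.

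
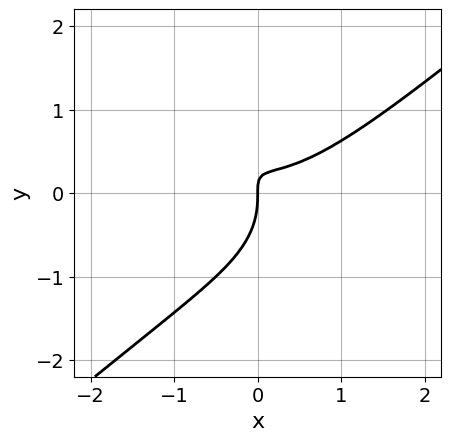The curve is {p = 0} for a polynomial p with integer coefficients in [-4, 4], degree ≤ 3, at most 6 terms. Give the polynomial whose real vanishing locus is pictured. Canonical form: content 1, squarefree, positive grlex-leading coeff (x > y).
1. The degree is 3 — a generic line meets the curve in up to 3 points.
2. From the visible intercepts: it crosses the y-axis at the gridline y = 0; one x-axis crossing is at x = 0.
3. The integer polynomial consistent with all of this is the stated p.

2*x^3 - x^2*y - 2*y^3 - 3*x*y + x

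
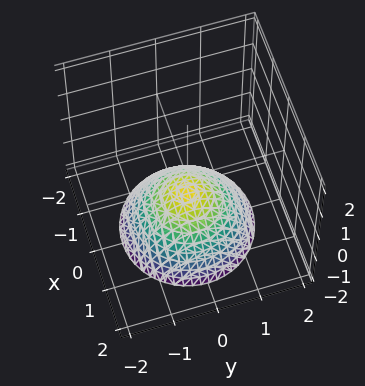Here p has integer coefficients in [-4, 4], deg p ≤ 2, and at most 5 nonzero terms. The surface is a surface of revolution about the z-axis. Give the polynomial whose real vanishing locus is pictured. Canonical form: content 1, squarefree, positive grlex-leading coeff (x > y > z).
2*x^2 + 2*y^2 + 3*z + 2

The degree is 2 — the shape is more complex than any degree-1 surface.
Symmetries: rotational symmetry about the z-axis ⇒ p depends on x, y only through x² + y².
Against the integer gridlines: no x-intercept at any integer in the box; a circular section at z = -1 has radius between 0 and 1; no y-intercept at any integer in the box.
These observations pin down the coefficients.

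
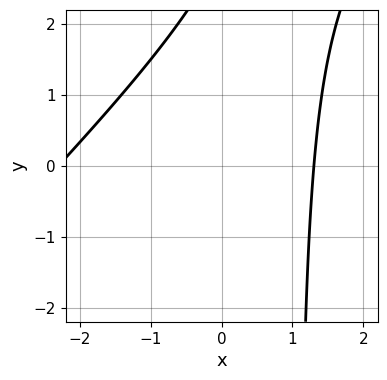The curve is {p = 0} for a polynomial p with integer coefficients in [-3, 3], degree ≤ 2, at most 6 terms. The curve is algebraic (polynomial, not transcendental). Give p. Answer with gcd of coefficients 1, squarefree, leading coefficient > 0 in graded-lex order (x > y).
x^2 - x*y + x + y - 3

(a) Degree: no degree-1 curve has this shape, so deg p = 2.
(b) From the visible intercepts: it misses every integer gridline on the y-axis.
(c) The integer polynomial consistent with all of this is the stated p.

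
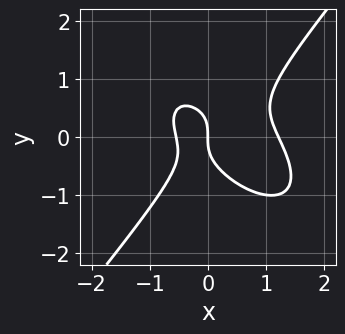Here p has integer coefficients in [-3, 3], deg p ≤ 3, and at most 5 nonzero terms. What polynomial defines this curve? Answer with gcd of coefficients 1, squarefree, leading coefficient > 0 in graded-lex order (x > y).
The degree is 3 — a generic line meets the curve in up to 3 points.
Against the integer gridlines: it meets the y-axis at y = 0 (among the integer gridlines); it crosses the x-axis at the gridline x = 0.
These observations pin down the coefficients.

3*x^3 + 2*x^2*y - 3*y^3 - 2*x^2 - 2*x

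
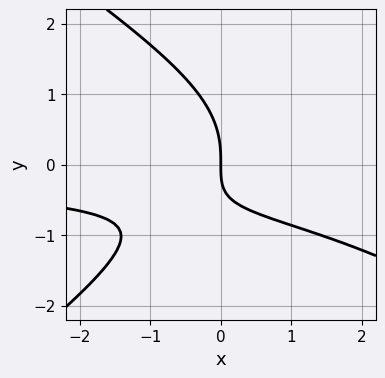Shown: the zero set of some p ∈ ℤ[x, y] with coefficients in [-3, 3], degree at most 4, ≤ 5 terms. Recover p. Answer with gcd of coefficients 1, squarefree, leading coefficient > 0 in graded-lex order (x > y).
(a) The degree is 3 — a generic line meets the curve in up to 3 points.
(b) From the visible intercepts: it crosses the y-axis at the gridline y = 0; it meets the x-axis at x = 0 (among the integer gridlines).
(c) These observations pin down the coefficients.

x^2*y - 2*y^3 - 3*x*y - 3*x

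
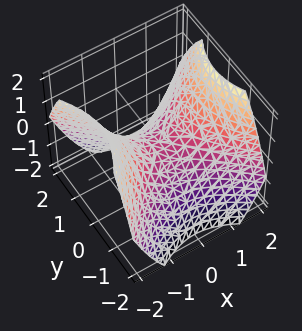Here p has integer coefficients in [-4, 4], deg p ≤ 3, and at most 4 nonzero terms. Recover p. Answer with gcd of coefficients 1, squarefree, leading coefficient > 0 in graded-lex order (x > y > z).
(a) The degree is 2 — a saddle surface; a quadric.
(b) Symmetries: mirror symmetry x ↦ −x ⇒ only even powers of x; the y ↦ −y reflection is a symmetry, so y appears only in even powers.
(c) Against the integer gridlines: it meets the y-axis at y = 0 (among the integer gridlines); it meets the x-axis at x = 0 (among the integer gridlines); one z-axis crossing is at z = 0.
(d) Fitting integer coefficients to these (and the overall shape) gives p.

2*x^2 - 2*y^2 - 3*z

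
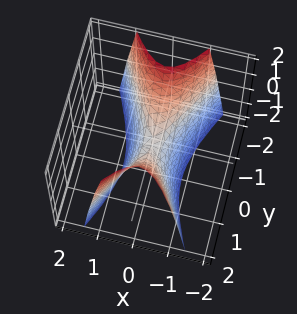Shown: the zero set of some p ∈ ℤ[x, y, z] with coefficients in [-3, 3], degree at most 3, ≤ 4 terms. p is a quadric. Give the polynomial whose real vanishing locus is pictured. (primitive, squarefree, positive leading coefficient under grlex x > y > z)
deg p = 2. A hyperbolic paraboloid; a quadric.
Symmetries: the x ↦ −x reflection is a symmetry, so x appears only in even powers; mirror symmetry y ↦ −y ⇒ only even powers of y.
From the axis intercepts and sections: it meets the z-axis at z = 0 (among the integer gridlines); one x-axis crossing is at x = 0; one y-axis crossing is at y = 0.
The integer polynomial consistent with all of this is the stated p.

3*x^2 - y^2 + z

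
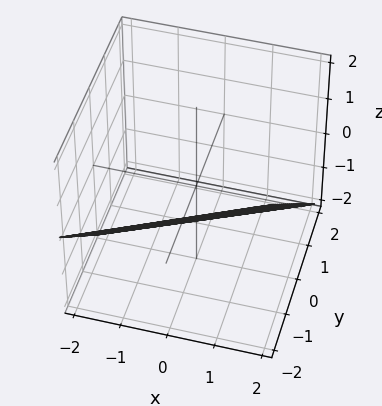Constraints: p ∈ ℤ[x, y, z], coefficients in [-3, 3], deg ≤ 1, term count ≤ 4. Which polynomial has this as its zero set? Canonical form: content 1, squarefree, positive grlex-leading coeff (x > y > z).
x - 2*y - 2*z - 2

First, the degree is 1 — the surface is flat (a plane).
Next, from the visible intercepts: it meets the x-axis at x = 2 (among the integer gridlines); it meets the y-axis at y = -1 (among the integer gridlines); it crosses the z-axis at the gridline z = -1.
Finally, together with the visible shape, these determine p as stated.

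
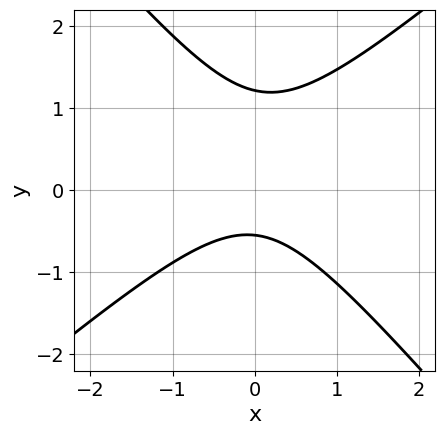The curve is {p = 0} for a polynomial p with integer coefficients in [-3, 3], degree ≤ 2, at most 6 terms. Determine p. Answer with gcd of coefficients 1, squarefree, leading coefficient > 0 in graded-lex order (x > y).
3*x^2 - x*y - 3*y^2 + 2*y + 2

(a) deg p = 2. No degree-1 curve has this shape.
(b) Against the integer gridlines: the curve avoids every integer x-axis point in the box.
(c) The integer polynomial consistent with all of this is the stated p.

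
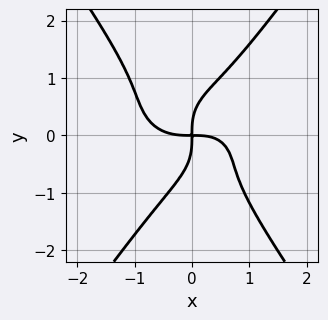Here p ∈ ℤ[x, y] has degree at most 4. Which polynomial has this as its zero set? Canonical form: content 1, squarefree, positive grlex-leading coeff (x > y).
2*x^4 + 3*x^2*y^2 - 2*y^4 - x^2*y + 3*x*y

The degree is 4 — a generic line meets the curve in up to 4 points.
From the visible intercepts: it meets the y-axis at y = 0 (among the integer gridlines); it meets the x-axis at x = 0 (among the integer gridlines).
Together with the visible shape, these determine p as stated.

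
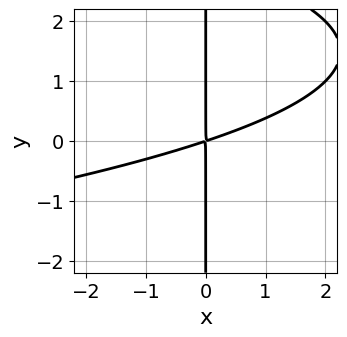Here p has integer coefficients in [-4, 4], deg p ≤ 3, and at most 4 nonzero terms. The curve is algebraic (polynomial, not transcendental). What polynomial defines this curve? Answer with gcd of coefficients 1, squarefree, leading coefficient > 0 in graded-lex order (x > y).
x*y^2 + x^2 - 3*x*y

First, degree: a generic line meets the curve in up to 3 points, so deg p = 3.
Next, against the integer gridlines: every point of the y-axis in the box is on the curve.
Finally, fitting integer coefficients to these (and the overall shape) gives p.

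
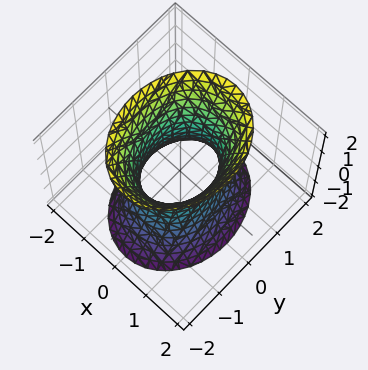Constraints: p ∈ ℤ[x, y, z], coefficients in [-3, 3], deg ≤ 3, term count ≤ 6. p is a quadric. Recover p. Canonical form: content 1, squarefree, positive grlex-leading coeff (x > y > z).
1. The degree is 2 — an hourglass — one-sheet hyperboloid; a quadric.
2. Symmetries: it's symmetric under x → −x, forcing even powers of x; it's symmetric under y → −y, forcing even powers of y; it's symmetric under z → −z, forcing even powers of z.
3. Against the integer gridlines: among the integer gridlines, it crosses the y-axis at y ∈ {-1, 1}; the surface avoids every integer z-axis point in the box.
4. Fitting integer coefficients to these (and the overall shape) gives p.

3*x^2 + 2*y^2 - z^2 - 2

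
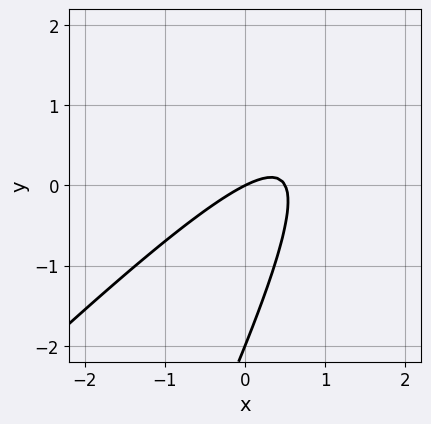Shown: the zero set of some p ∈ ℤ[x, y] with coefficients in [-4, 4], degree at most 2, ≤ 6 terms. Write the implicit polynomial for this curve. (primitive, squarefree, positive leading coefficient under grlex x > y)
2*x^2 - 3*x*y + y^2 - x + 2*y

1. deg p = 2.
2. Observable constraints: one x-axis crossing is at x = 0; the y-axis gridline crossings are at y ∈ {-2, 0}.
3. Fitting integer coefficients to these (and the overall shape) gives p.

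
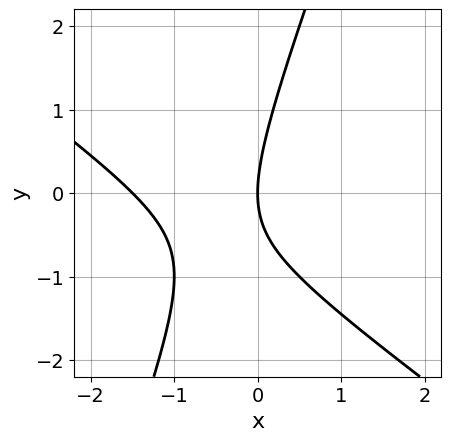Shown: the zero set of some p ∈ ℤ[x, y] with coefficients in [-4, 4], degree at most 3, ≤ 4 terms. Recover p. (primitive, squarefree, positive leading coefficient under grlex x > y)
2*x^2 + 2*x*y - y^2 + 3*x

(a) Degree: the shape is more complex than any degree-1 curve, so deg p = 2.
(b) From the axis intercepts and sections: it meets the x-axis at x = 0 (among the integer gridlines); it meets the y-axis at y = 0 (among the integer gridlines).
(c) Assembling these constraints gives the stated polynomial.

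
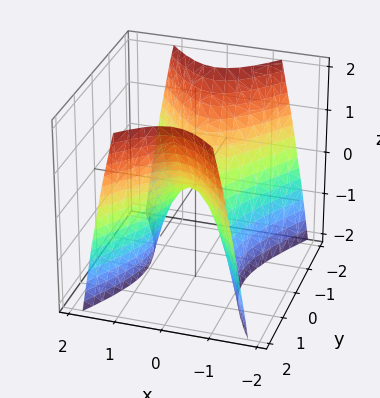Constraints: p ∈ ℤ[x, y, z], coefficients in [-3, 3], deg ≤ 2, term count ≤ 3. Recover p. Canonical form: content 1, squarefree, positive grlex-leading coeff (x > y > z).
2*x^2 - y^2 + z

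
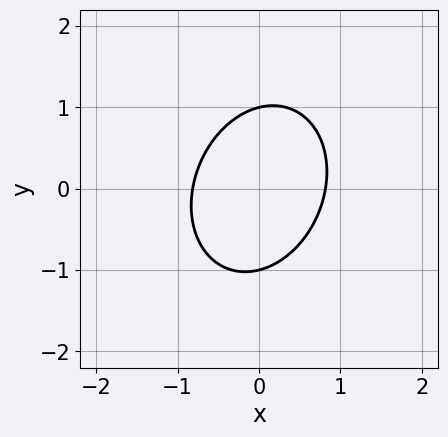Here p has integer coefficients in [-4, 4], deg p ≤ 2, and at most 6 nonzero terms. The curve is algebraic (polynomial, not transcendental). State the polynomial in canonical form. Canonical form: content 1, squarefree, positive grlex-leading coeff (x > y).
3*x^2 - x*y + 2*y^2 - 2

1. deg p = 2. A generic line meets the curve in up to 2 points.
2. From the visible intercepts: among the integer gridlines, it crosses the y-axis at y ∈ {-1, 1}.
3. Putting this together gives p.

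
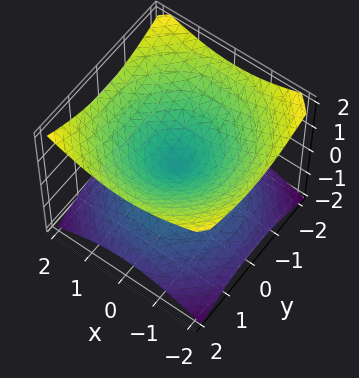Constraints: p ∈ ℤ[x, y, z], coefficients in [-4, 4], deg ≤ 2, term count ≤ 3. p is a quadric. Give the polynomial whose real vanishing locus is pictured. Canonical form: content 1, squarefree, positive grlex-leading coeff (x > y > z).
x^2 + y^2 - 2*z^2

The degree is 2 — two nappes meeting at a single point; a quadric.
Symmetries: the surface is invariant under rotation about z: p = q(x² + y², z); it's symmetric under z → −z, forcing even powers of z.
Reading off the gridlines: it meets the y-axis at y = 0 (among the integer gridlines); a circular section at z = -1 has radius between 1 and 2; it crosses the x-axis at the gridline x = 0.
Solving for integer coefficients yields p as stated.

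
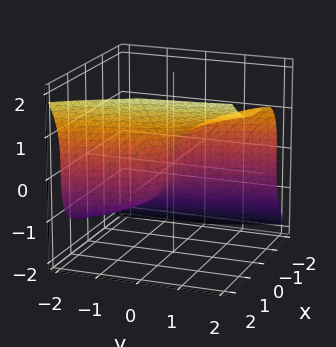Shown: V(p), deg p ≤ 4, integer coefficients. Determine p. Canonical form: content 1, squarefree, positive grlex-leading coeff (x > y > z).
2*x^3 - 2*z^3 + 3*y

1. Degree: a generic line meets the surface in up to 3 points, so deg p = 3.
2. From the visible intercepts: it crosses the z-axis at the gridline z = 0; it meets the y-axis at y = 0 (among the integer gridlines); it crosses the x-axis at the gridline x = 0.
3. Solving for integer coefficients yields p as stated.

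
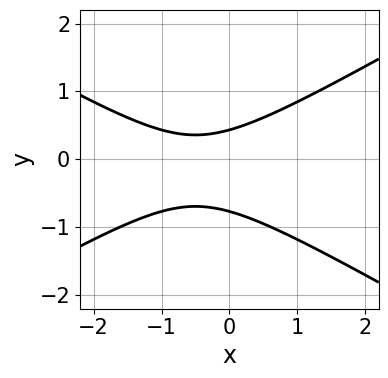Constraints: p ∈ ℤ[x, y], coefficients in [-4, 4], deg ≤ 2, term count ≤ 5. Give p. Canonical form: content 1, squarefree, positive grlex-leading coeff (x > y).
First, the degree is 2 — the shape is more complex than any degree-1 curve.
Then, reading off the gridlines: no x-intercept at any integer in the box.
Finally, solving for integer coefficients yields p as stated.

x^2 - 3*y^2 + x - y + 1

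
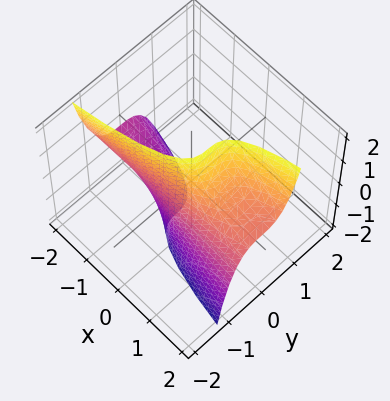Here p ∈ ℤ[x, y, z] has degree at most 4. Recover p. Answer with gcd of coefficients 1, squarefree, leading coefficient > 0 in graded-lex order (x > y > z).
First, deg p = 3. No degree-2 surface has this shape.
Then, observable constraints: no z-intercept at any integer in the box; the surface avoids every integer x-axis point in the box.
Finally, putting this together gives p.

3*y^3 - x*z + 1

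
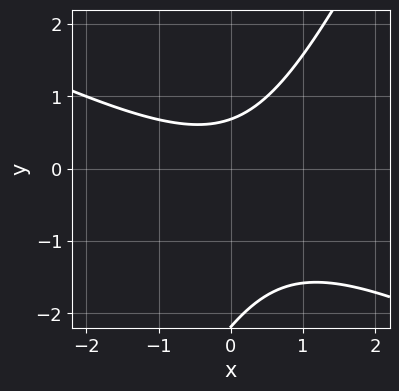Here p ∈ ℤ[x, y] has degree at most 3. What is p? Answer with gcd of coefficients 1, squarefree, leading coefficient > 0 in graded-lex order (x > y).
2*x^2 + 3*x*y - 2*y^2 - 3*y + 3

deg p = 2. A generic line meets the curve in up to 2 points.
From the axis intercepts and sections: no x-intercept at any integer in the box.
Matching integer coefficients to the picture gives p.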